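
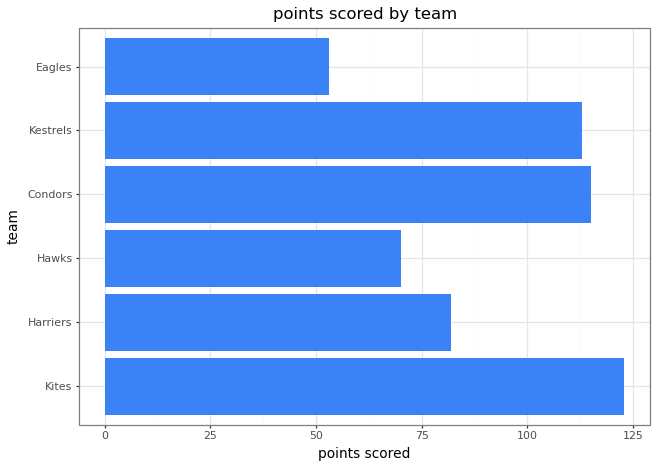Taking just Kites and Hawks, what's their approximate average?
(120 + 80) / 2 ≈ 100.

≈ 100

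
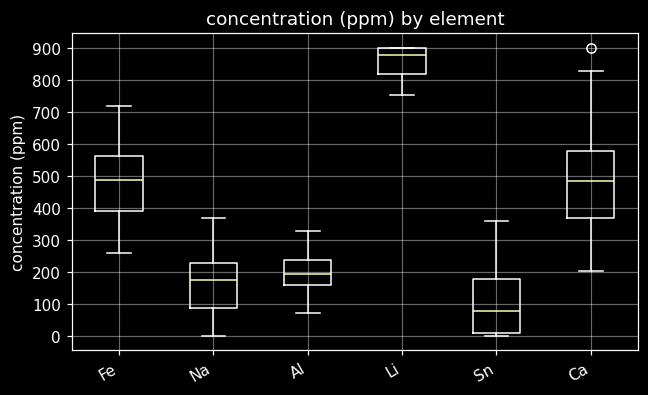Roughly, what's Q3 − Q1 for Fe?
≈ 200

Q3 ≈ 600, Q1 ≈ 400; IQR ≈ 200.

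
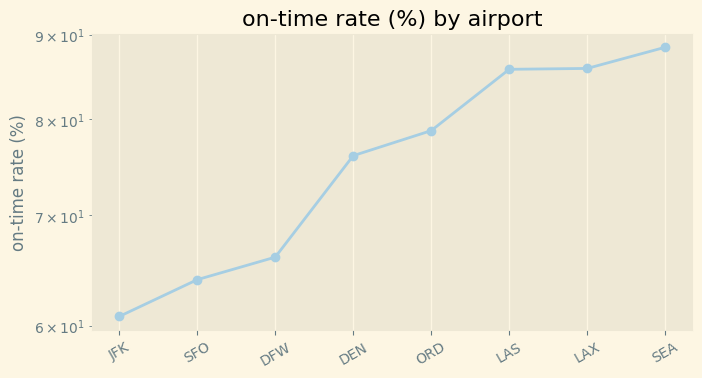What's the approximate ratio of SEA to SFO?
≈ 1.38×

SEA ≈ 90, SFO ≈ 65; 90/65 ≈ 1.38.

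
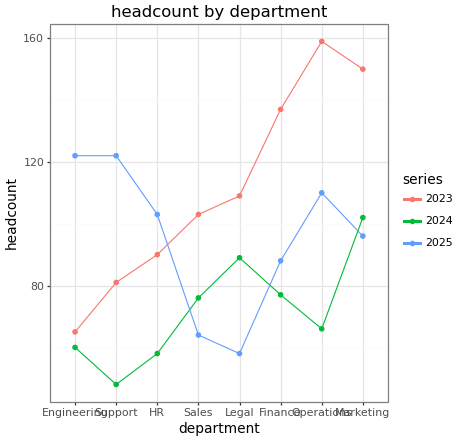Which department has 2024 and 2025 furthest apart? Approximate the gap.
Support: 2024 ≈ 50, 2025 ≈ 120 → gap ≈ 70. Next-largest (Engineering) is only ≈ 60.

Support, ≈ 70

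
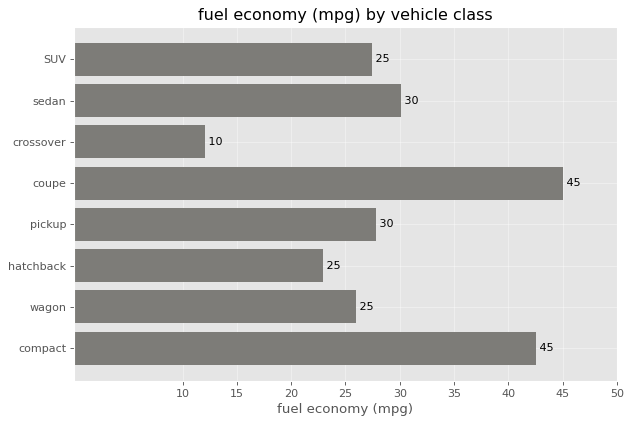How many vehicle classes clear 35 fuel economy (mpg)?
Above 35: coupe, compact.

2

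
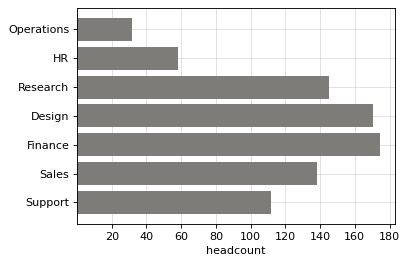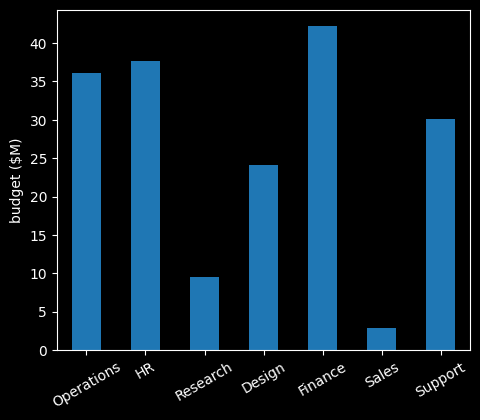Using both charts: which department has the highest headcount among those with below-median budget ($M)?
Design

Chart 2 median budget ($M) ≈ 30; below-median departments: Research, Design, Sales. Among those, Design has the highest headcount (≈ 180).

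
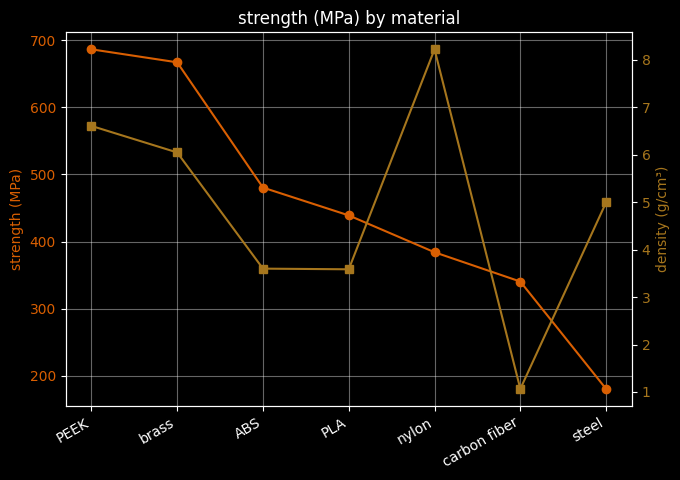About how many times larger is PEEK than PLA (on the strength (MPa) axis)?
≈ 1.56×

PEEK ≈ 700, PLA ≈ 450; 700/450 ≈ 1.56.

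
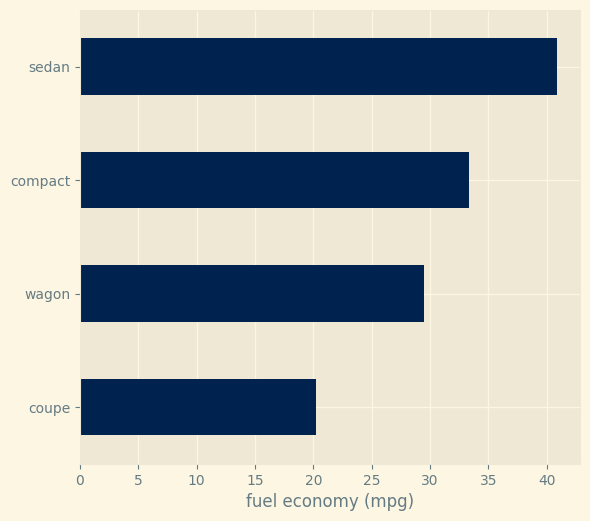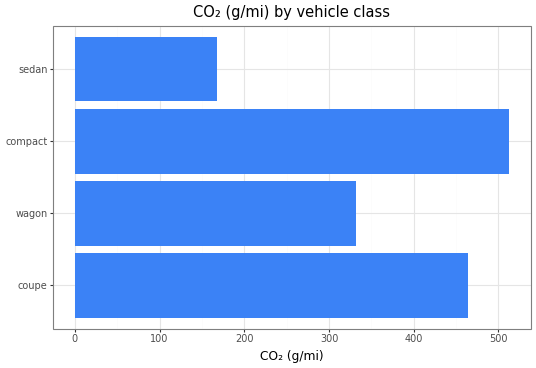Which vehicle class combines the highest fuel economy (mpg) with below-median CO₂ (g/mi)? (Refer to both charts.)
Chart 2 median CO₂ (g/mi) ≈ 400; below-median vehicle classes: wagon, sedan. Among those, sedan has the highest fuel economy (mpg) (≈ 40).

sedan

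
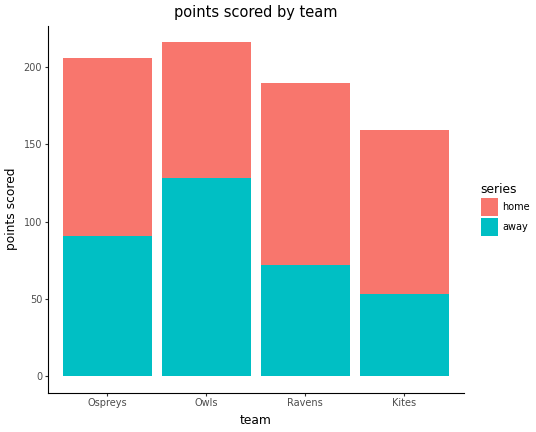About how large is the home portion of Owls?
home top ≈ 220, bottom ≈ 120; segment ≈ 100.

≈ 100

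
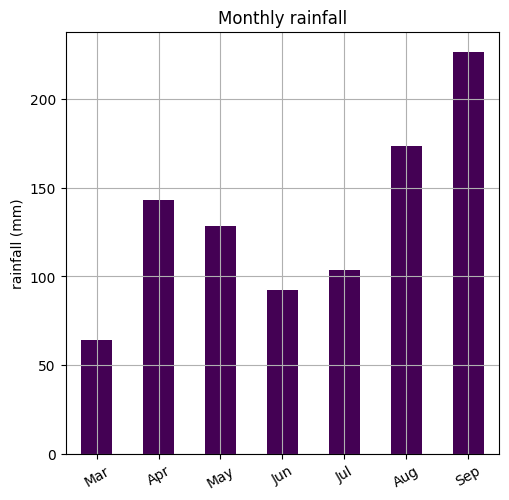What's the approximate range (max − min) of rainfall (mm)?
≈ 160

Max Sep ≈ 220, min Mar ≈ 60; range ≈ 160.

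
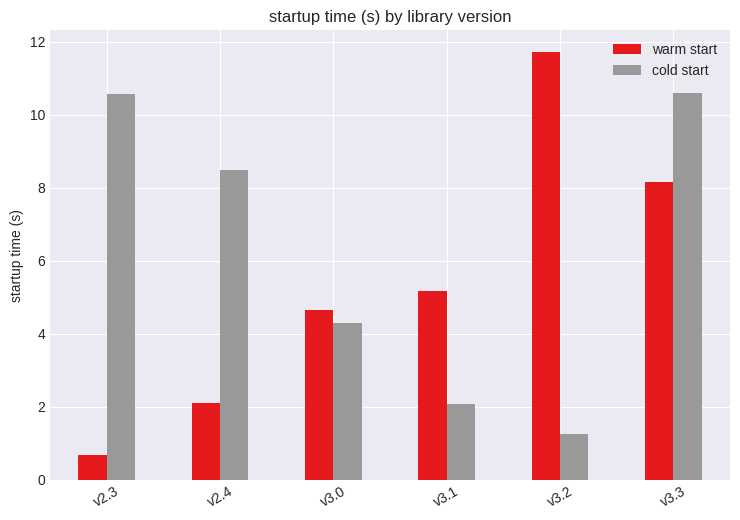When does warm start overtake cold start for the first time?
v2.4: warm start ≈ 2 vs cold start ≈ 9 (not yet); v3.0: warm start ≈ 5 vs cold start ≈ 4 (first crossover).

v3.0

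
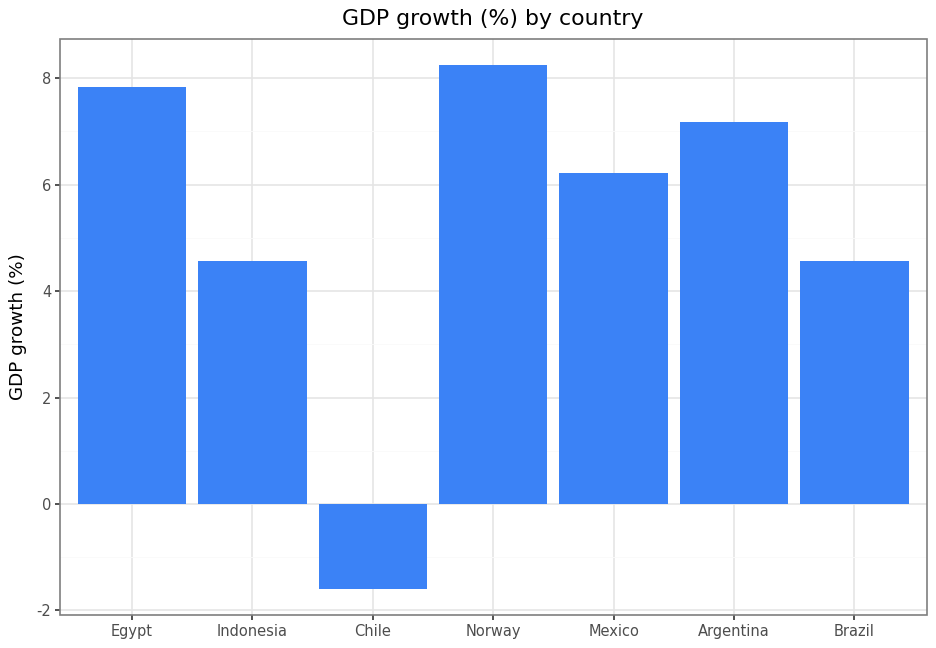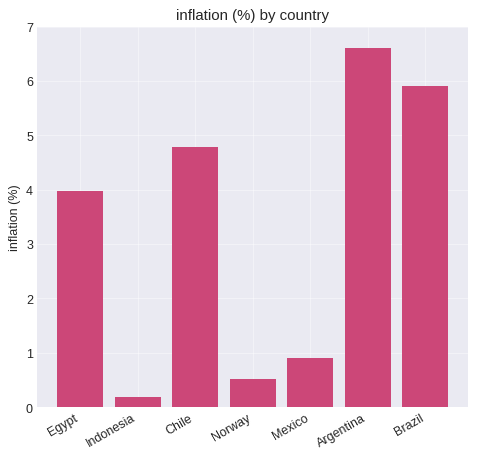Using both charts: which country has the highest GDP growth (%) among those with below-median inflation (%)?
Norway

Chart 2 median inflation (%) ≈ 4; below-median countries: Indonesia, Norway, Mexico. Among those, Norway has the highest GDP growth (%) (≈ 8).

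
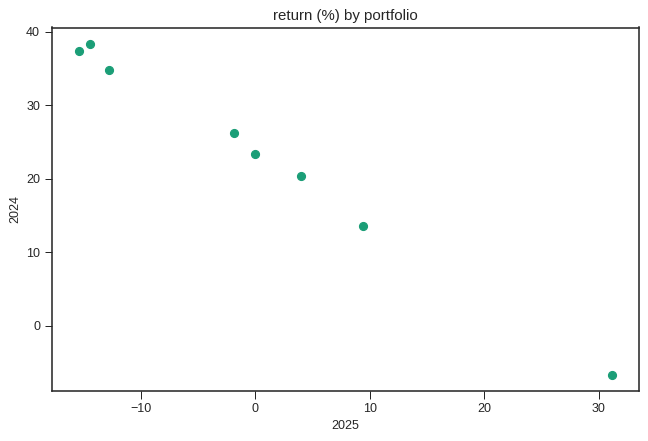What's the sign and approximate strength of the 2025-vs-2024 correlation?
Points are negatively correlated; strong (|r| ≈ 1.0).

negative, strong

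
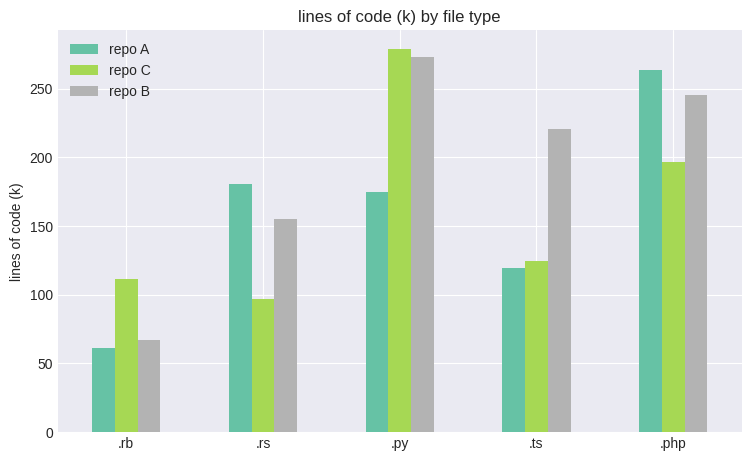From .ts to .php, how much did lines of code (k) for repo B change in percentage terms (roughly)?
.ts ≈ 225, .php ≈ 250; (250 − 225) / 225 ≈ +11.1%.

≈ +11.1%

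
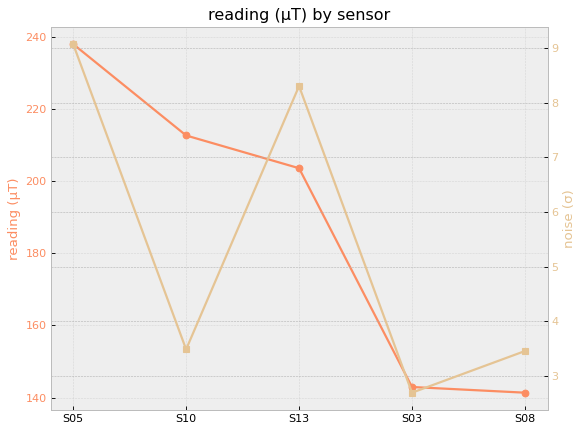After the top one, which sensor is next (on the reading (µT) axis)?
Top 3 (on the reading (µT) axis): S05 ≈ 240, S10 ≈ 210, S13 ≈ 200.

S10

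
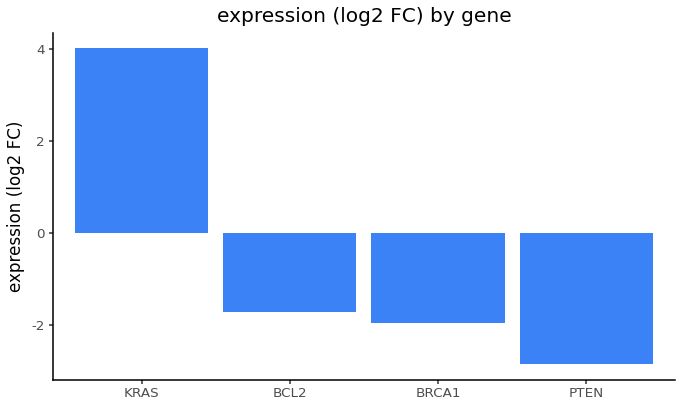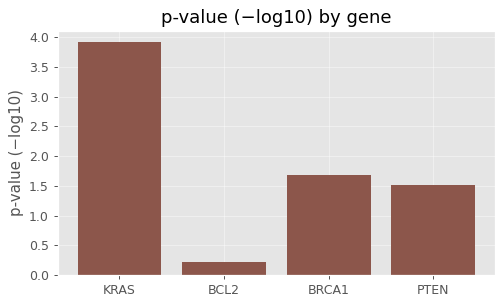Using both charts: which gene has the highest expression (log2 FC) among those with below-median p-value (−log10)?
BCL2

Chart 2 median p-value (−log10) ≈ 1.5; below-median genes: BCL2, PTEN. Among those, BCL2 has the highest expression (log2 FC) (≈ -1.5).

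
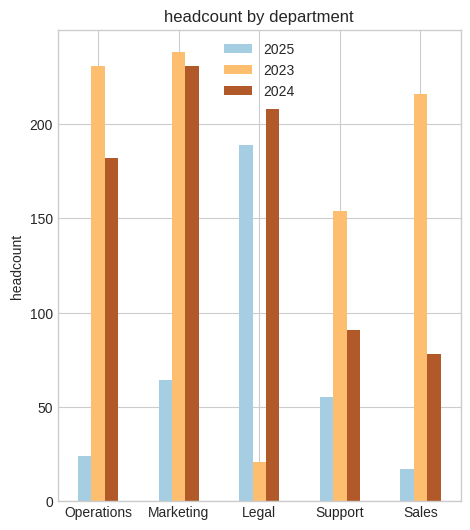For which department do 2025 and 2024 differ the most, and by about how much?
Marketing, ≈ 180

Marketing: 2025 ≈ 60, 2024 ≈ 240 → gap ≈ 180. Next-largest (Operations) is only ≈ 160.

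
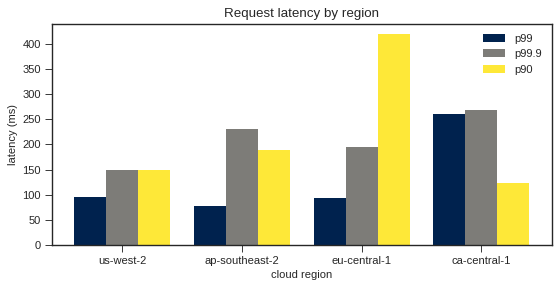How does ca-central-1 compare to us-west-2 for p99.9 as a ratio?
≈ 1.67×

ca-central-1 ≈ 250, us-west-2 ≈ 150; 250/150 ≈ 1.67.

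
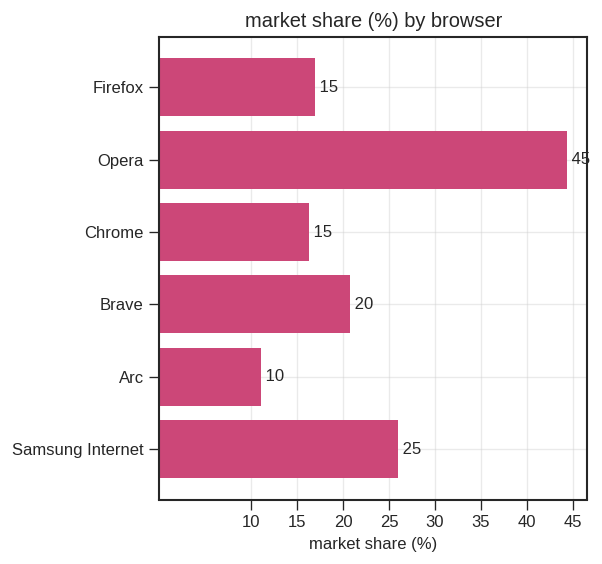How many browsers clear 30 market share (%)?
1

Above 30: Opera.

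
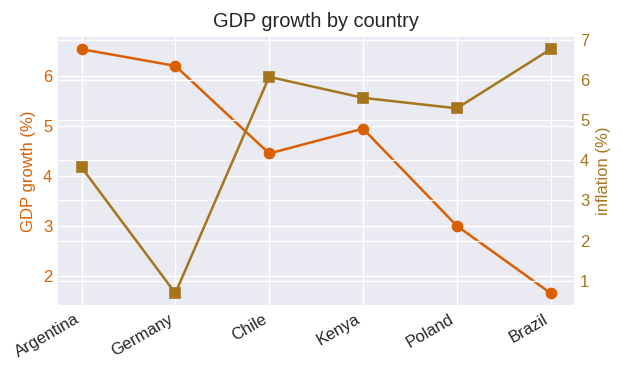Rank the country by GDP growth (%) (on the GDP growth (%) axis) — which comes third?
Kenya

Top 4 (on the GDP growth (%) axis): Argentina ≈ 6.5, Germany ≈ 6.0, Kenya ≈ 5.0, Chile ≈ 4.5.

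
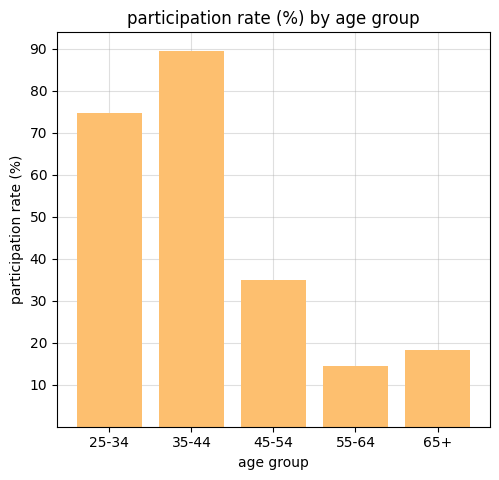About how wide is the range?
≈ 80

Max 35-44 ≈ 90, min 55-64 ≈ 10; range ≈ 80.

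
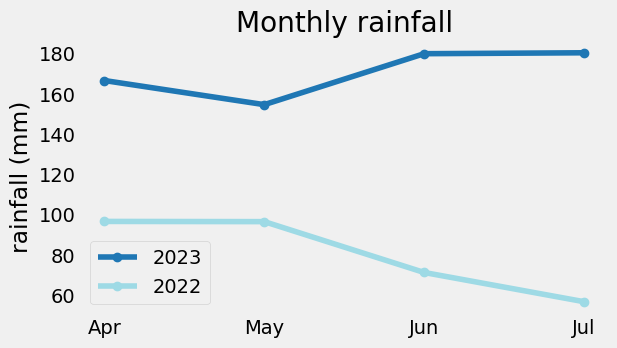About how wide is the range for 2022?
Max Apr ≈ 100, min Jul ≈ 60; range ≈ 40.

≈ 40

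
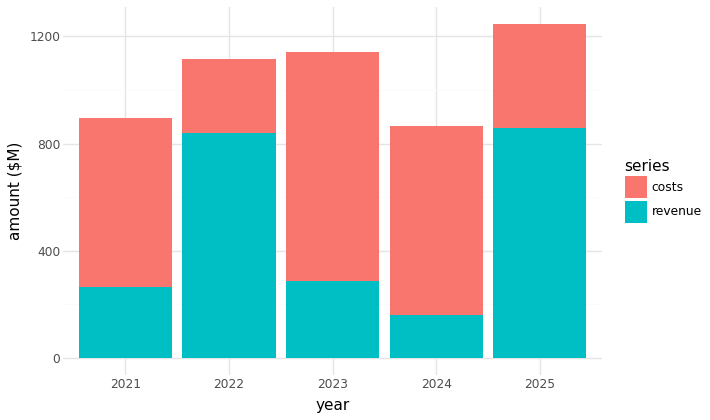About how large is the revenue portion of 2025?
revenue top ≈ 800, bottom ≈ 0; segment ≈ 800.

≈ 800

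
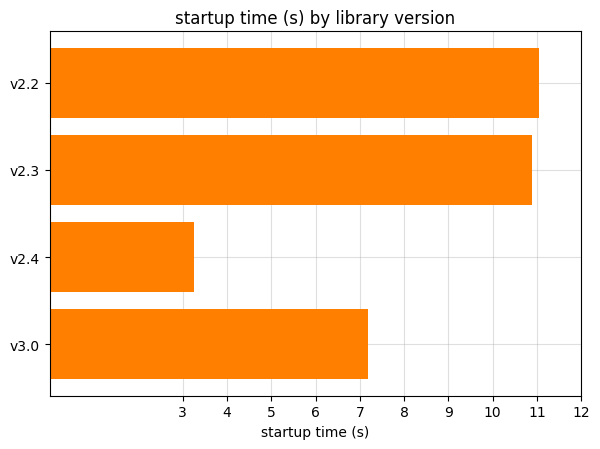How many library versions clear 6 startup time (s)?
3

Above 6: v2.2, v2.3, v3.0.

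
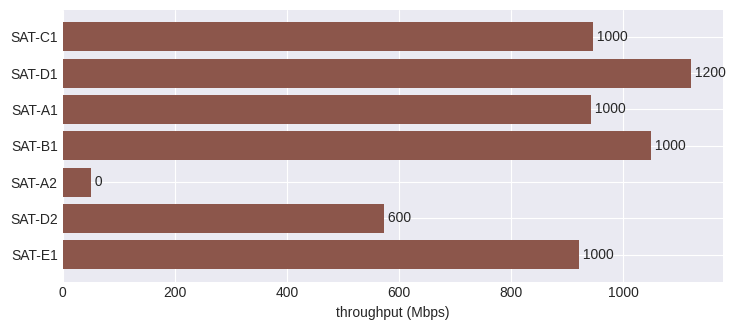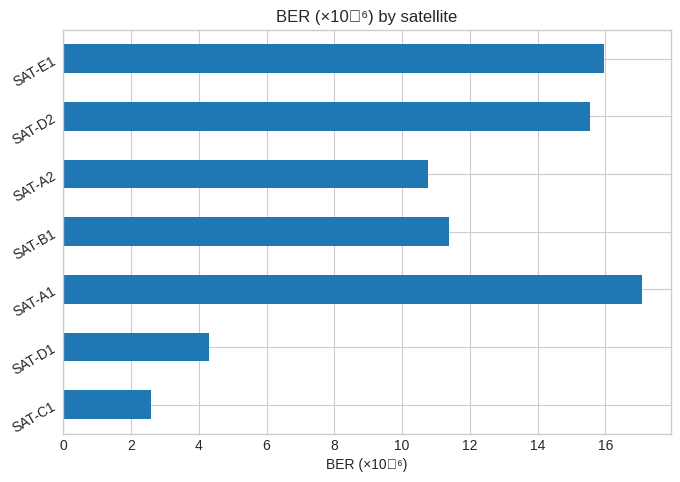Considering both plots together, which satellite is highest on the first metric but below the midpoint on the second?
SAT-D1

Chart 2 median BER (×10⁻⁶) ≈ 12; below-median satellites: SAT-C1, SAT-D1, SAT-A2. Among those, SAT-D1 has the highest throughput (Mbps) (≈ 1200).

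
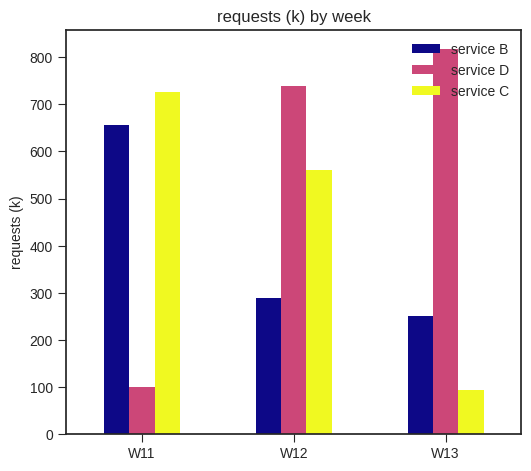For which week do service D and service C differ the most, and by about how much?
W13: service D ≈ 800, service C ≈ 100 → gap ≈ 700. Next-largest (W11) is only ≈ 600.

W13, ≈ 700 k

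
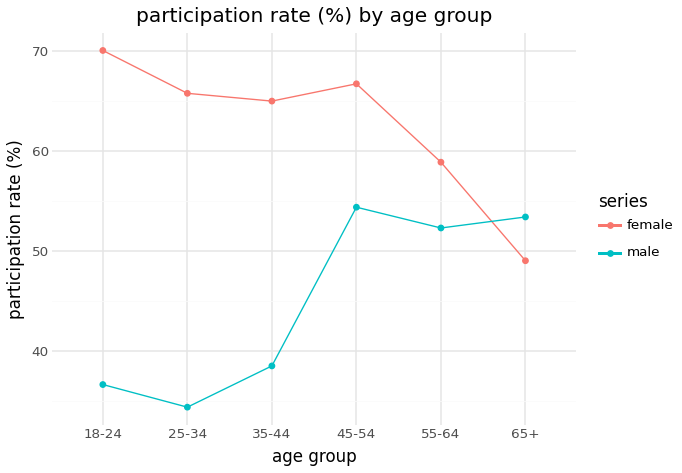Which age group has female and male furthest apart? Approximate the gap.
18-24, ≈ 35 %

18-24: female ≈ 70, male ≈ 35 → gap ≈ 35. Next-largest (25-34) is only ≈ 30.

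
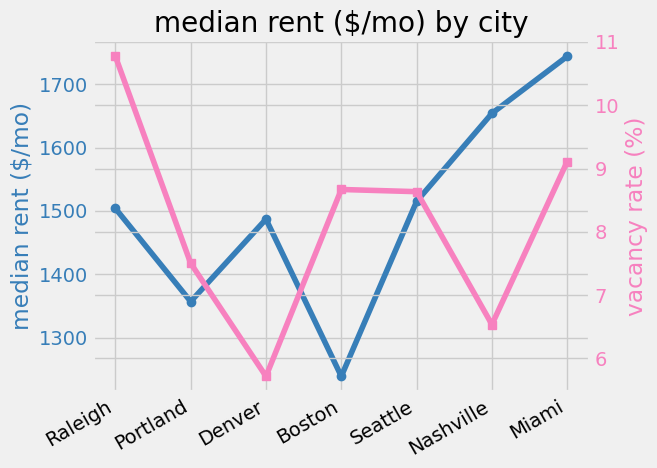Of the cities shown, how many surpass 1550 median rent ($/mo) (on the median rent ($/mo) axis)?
Above 1550: Nashville, Miami.

2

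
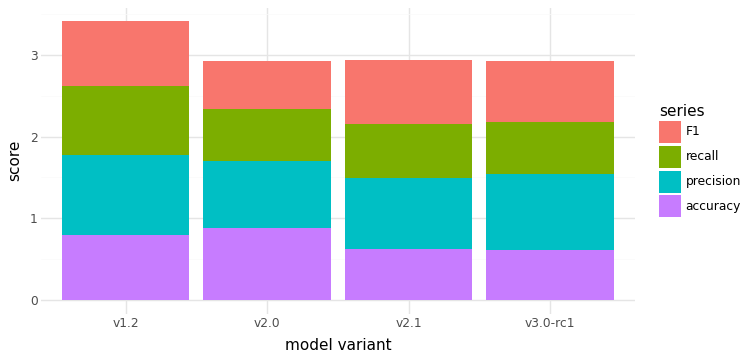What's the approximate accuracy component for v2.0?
accuracy top ≈ 1.0, bottom ≈ 0.0; segment ≈ 1.0.

≈ 1.0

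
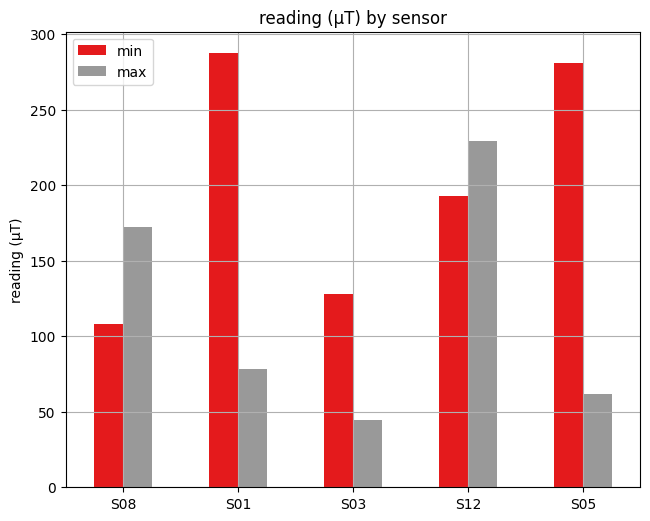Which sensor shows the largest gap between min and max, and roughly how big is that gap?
S05: min ≈ 275, max ≈ 50 → gap ≈ 225. Next-largest (S01) is only ≈ 200.

S05, ≈ 225 µT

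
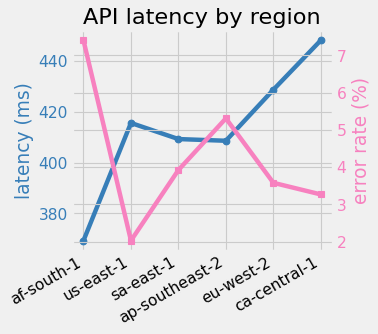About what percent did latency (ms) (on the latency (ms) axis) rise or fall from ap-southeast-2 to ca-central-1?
ap-southeast-2 ≈ 410, ca-central-1 ≈ 450; (450 − 410) / 410 ≈ +9.8%.

≈ +9.8%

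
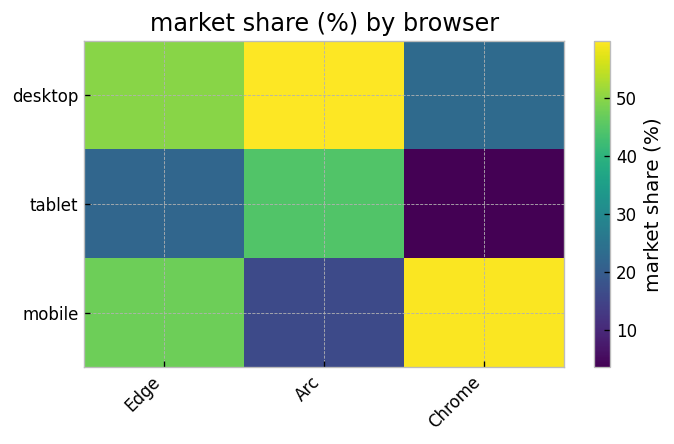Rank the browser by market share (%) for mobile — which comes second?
Edge

Top 3 for mobile: Chrome ≈ 60, Edge ≈ 50, Arc ≈ 15.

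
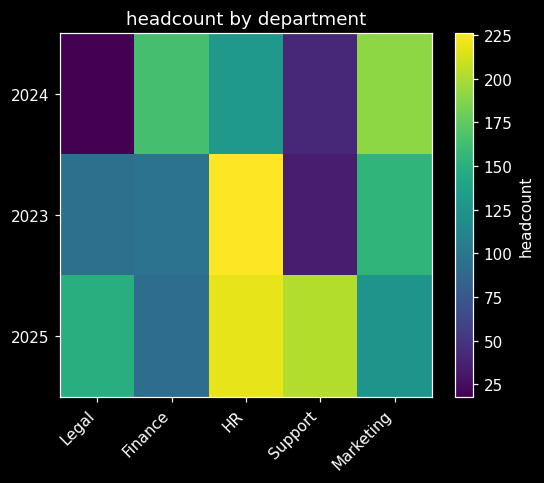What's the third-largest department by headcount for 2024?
Top 4 for 2024: Marketing ≈ 200, Finance ≈ 160, HR ≈ 120, Support ≈ 40.

HR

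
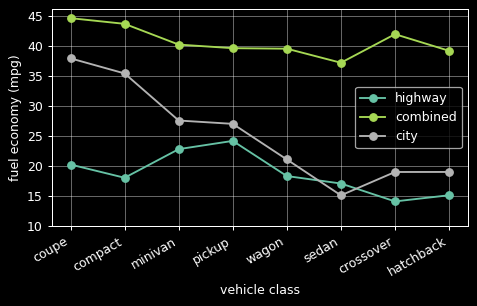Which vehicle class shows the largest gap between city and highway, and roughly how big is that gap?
coupe: city ≈ 40, highway ≈ 20 → gap ≈ 20. Next-largest (compact) is only ≈ 15.

coupe, ≈ 20 mpg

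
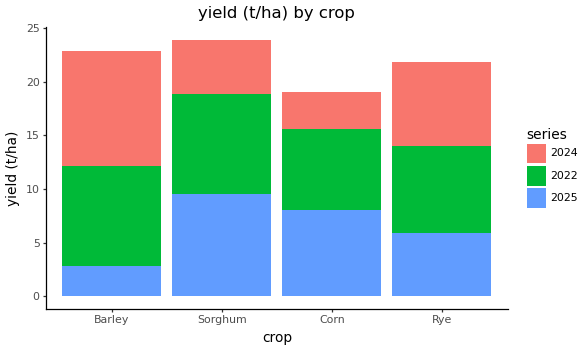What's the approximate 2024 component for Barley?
≈ 10

2024 top ≈ 22, bottom ≈ 12; segment ≈ 10.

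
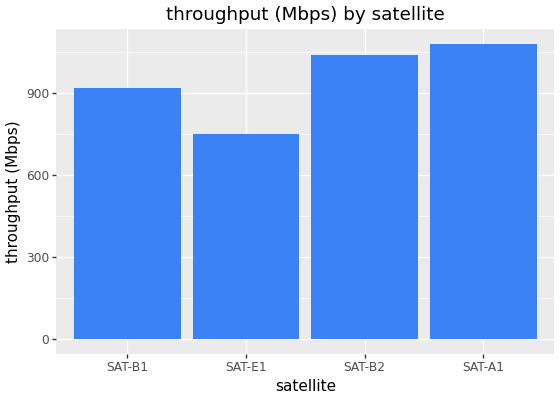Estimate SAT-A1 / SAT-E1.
SAT-A1 ≈ 1100, SAT-E1 ≈ 700; 1100/700 ≈ 1.57.

≈ 1.57×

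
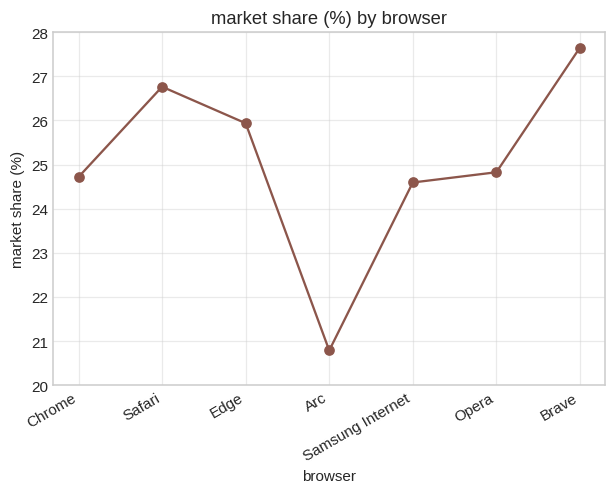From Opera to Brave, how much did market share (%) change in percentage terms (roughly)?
≈ +12%

Opera ≈ 25, Brave ≈ 28; (28 − 25) / 25 ≈ +12%.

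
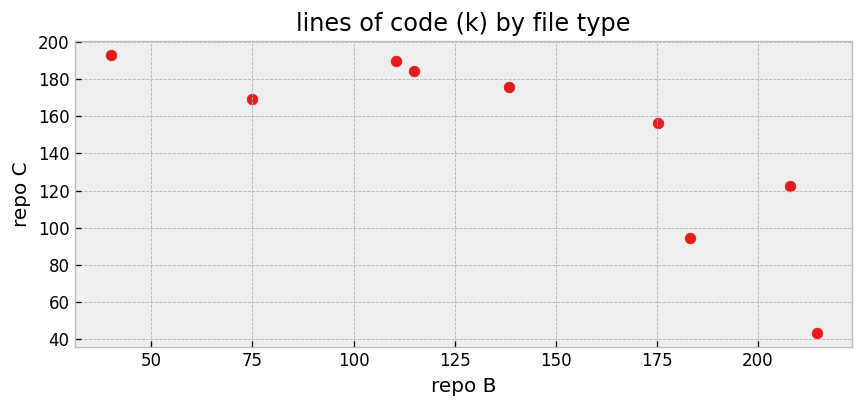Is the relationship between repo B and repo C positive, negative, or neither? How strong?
negative, strong

Points are negatively correlated; strong (|r| ≈ 0.8).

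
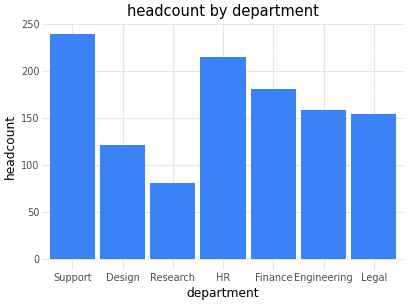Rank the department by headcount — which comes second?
HR

Top 3: Support ≈ 240, HR ≈ 220, Finance ≈ 180.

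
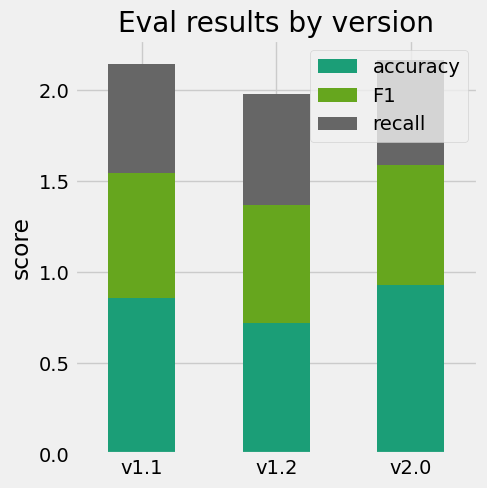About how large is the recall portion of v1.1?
≈ 0.6

recall top ≈ 2.2, bottom ≈ 1.6; segment ≈ 0.6.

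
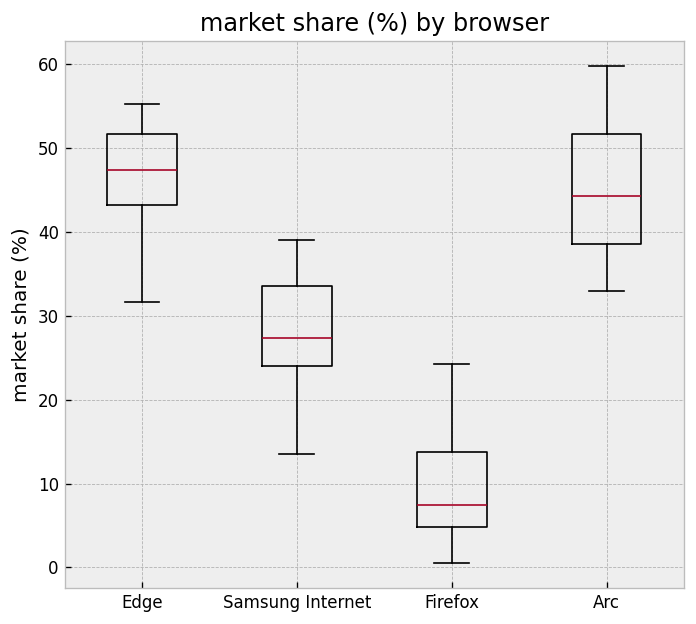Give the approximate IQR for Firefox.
≈ 10

Q3 ≈ 15, Q1 ≈ 5; IQR ≈ 10.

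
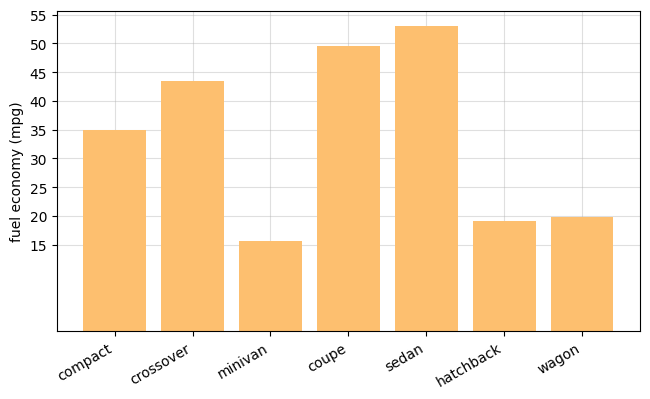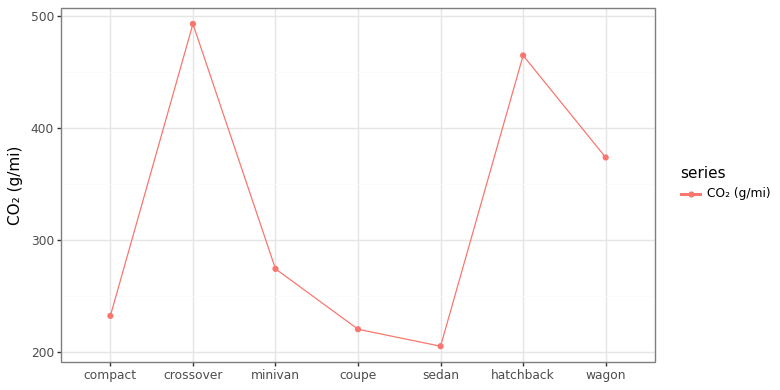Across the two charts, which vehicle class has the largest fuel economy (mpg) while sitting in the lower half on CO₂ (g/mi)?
Chart 2 median CO₂ (g/mi) ≈ 250; below-median vehicle classes: compact, coupe, sedan. Among those, sedan has the highest fuel economy (mpg) (≈ 55).

sedan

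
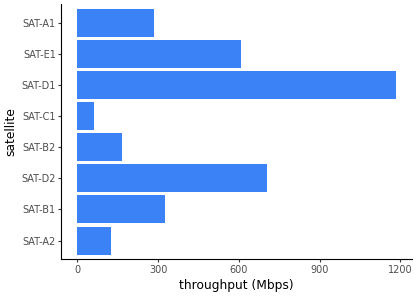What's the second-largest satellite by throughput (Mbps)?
Top 3: SAT-D1 ≈ 1200, SAT-D2 ≈ 700, SAT-E1 ≈ 600.

SAT-D2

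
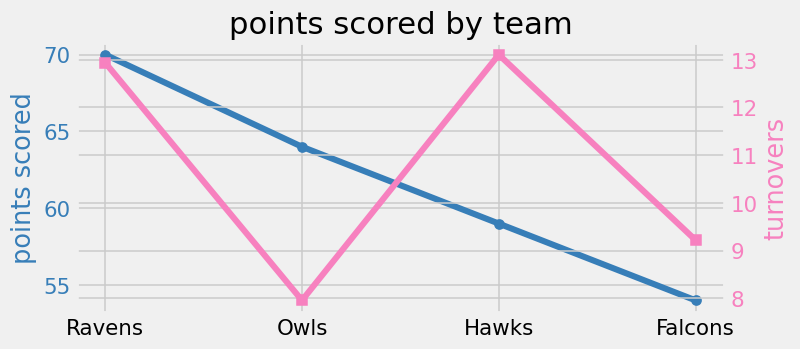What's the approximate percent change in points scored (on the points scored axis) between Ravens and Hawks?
≈ -14.3%

Ravens ≈ 70, Hawks ≈ 60; (60 − 70) / 70 ≈ -14.3%.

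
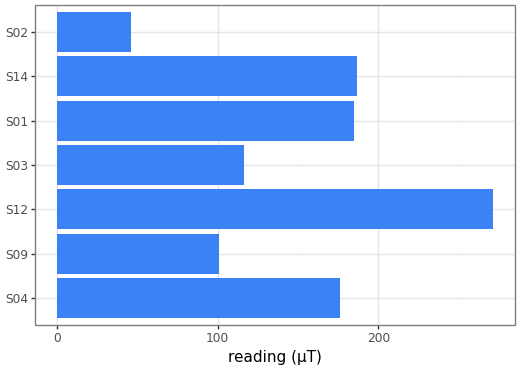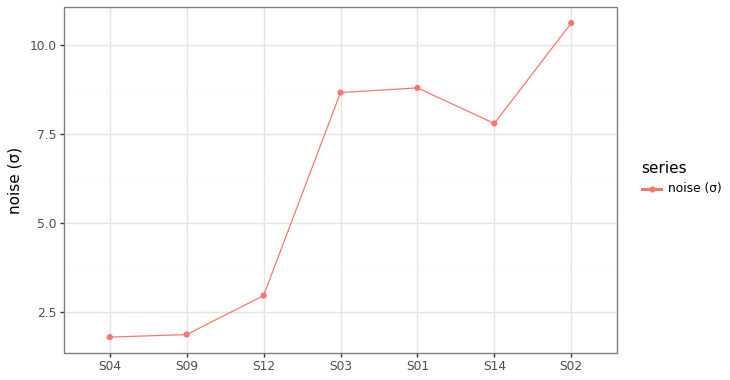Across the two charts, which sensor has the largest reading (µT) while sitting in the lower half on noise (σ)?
S12

Chart 2 median noise (σ) ≈ 8; below-median sensors: S04, S09, S12. Among those, S12 has the highest reading (µT) (≈ 275).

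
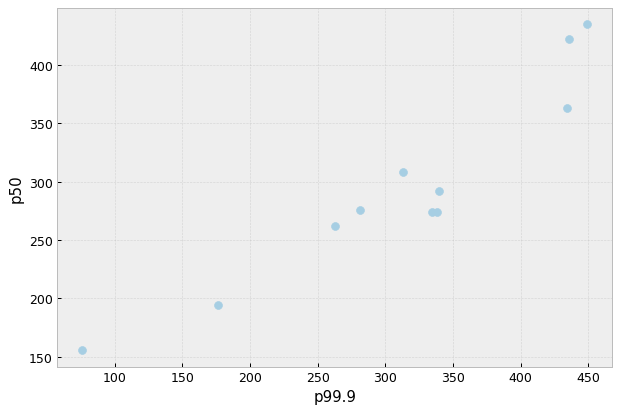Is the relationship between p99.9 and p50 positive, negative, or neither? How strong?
Points are positively correlated; strong (|r| ≈ 0.9).

positive, strong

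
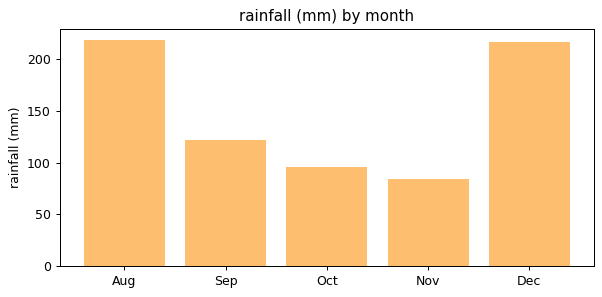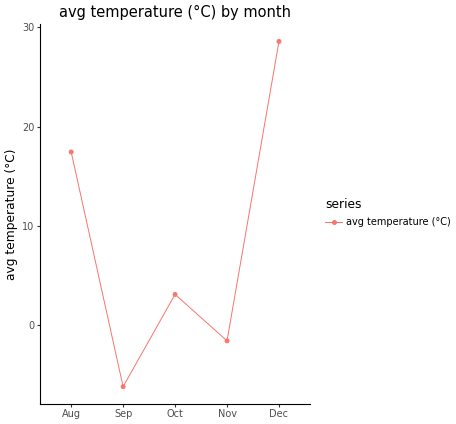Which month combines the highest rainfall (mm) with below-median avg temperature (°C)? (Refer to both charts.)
Chart 2 median avg temperature (°C) ≈ 5; below-median months: Sep, Nov. Among those, Sep has the highest rainfall (mm) (≈ 125).

Sep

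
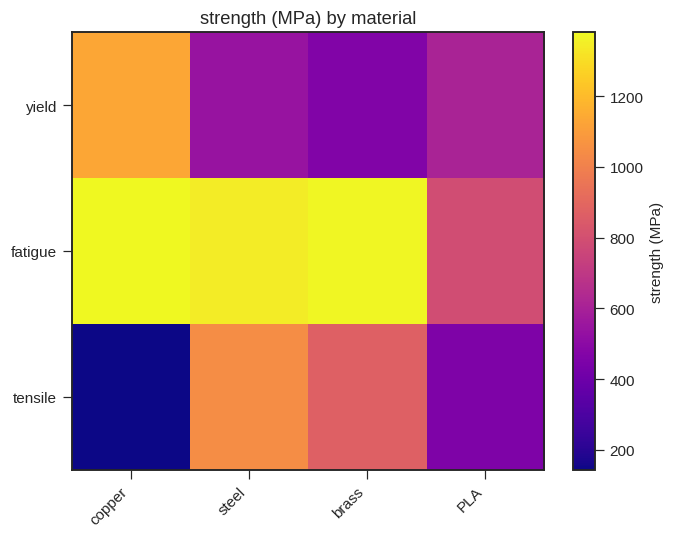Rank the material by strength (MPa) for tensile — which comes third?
Top 4 for tensile: steel ≈ 1000, brass ≈ 800, PLA ≈ 400, copper ≈ 200.

PLA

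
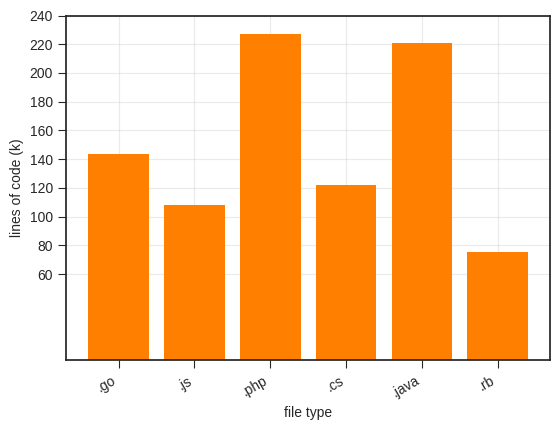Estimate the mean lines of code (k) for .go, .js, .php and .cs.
≈ 145

(140 + 100 + 220 + 120) / 4 ≈ 145.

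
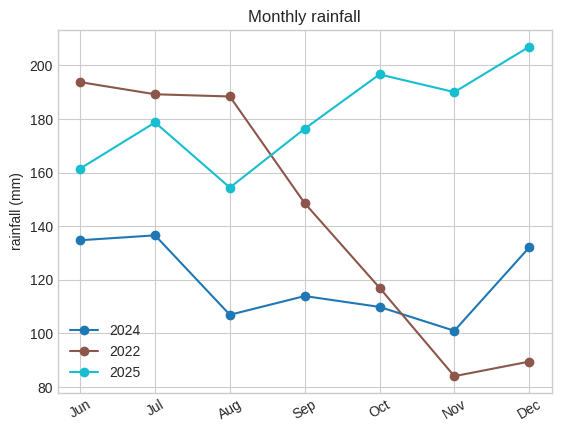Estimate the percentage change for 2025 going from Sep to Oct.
Sep ≈ 180, Oct ≈ 200; (200 − 180) / 180 ≈ +11.1%.

≈ +11.1%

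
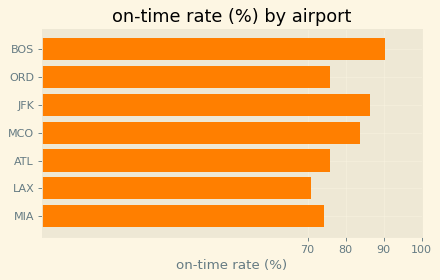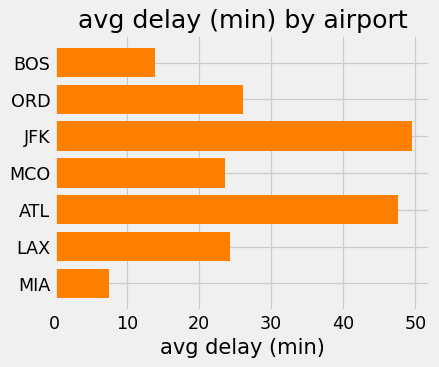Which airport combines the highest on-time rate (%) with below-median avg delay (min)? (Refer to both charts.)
BOS

Chart 2 median avg delay (min) ≈ 25; below-median airports: BOS, MCO, MIA. Among those, BOS has the highest on-time rate (%) (≈ 90).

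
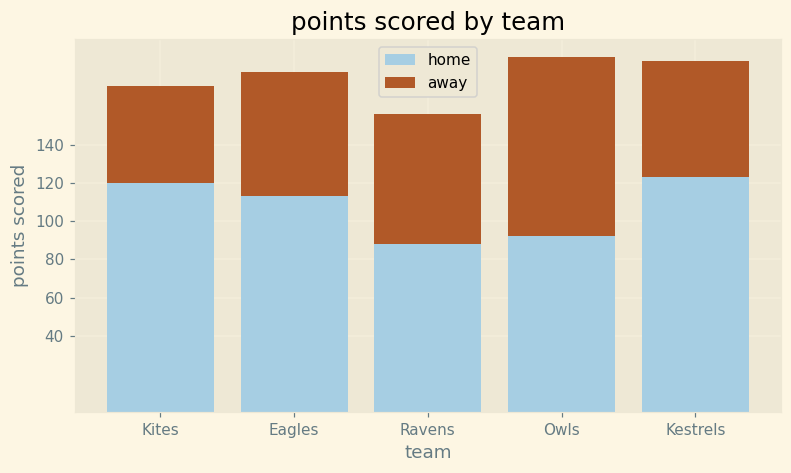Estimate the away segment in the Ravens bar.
≈ 80

away top ≈ 160, bottom ≈ 80; segment ≈ 80.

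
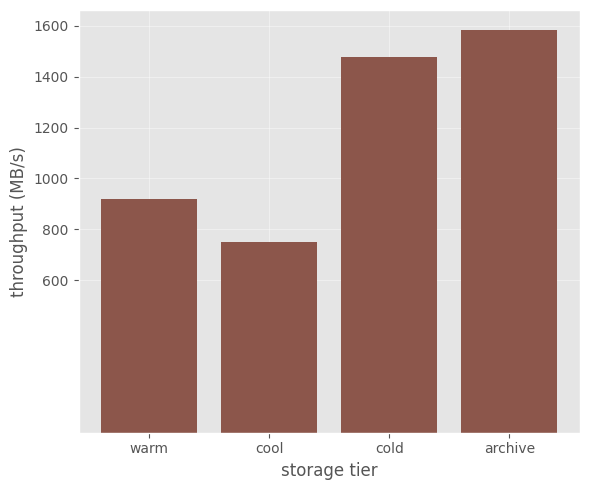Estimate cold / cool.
cold ≈ 1400, cool ≈ 800; 1400/800 ≈ 1.75.

≈ 1.75×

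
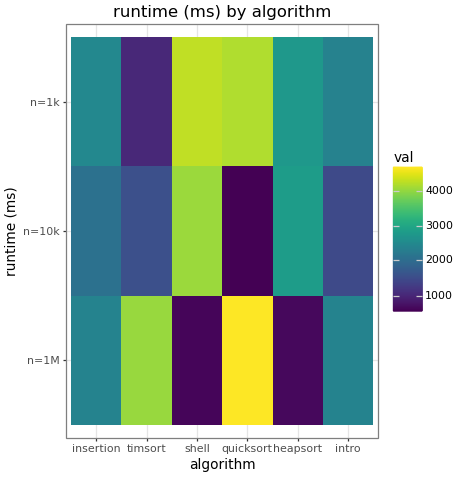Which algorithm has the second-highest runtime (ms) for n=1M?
timsort

Top 3 for n=1M: quicksort ≈ 4500, timsort ≈ 4000, intro ≈ 2500.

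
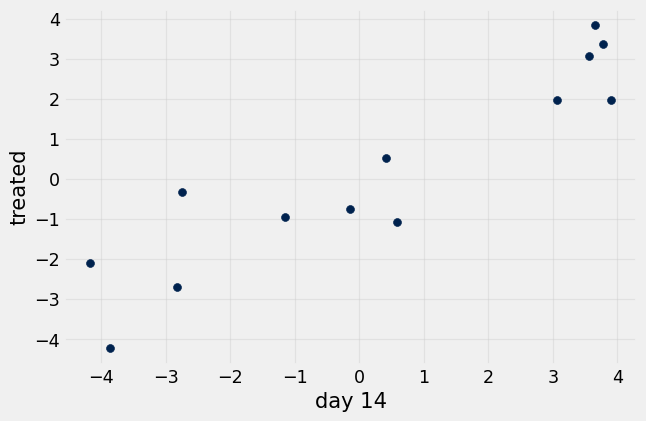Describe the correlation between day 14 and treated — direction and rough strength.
Points are positively correlated; strong (|r| ≈ 0.9).

positive, strong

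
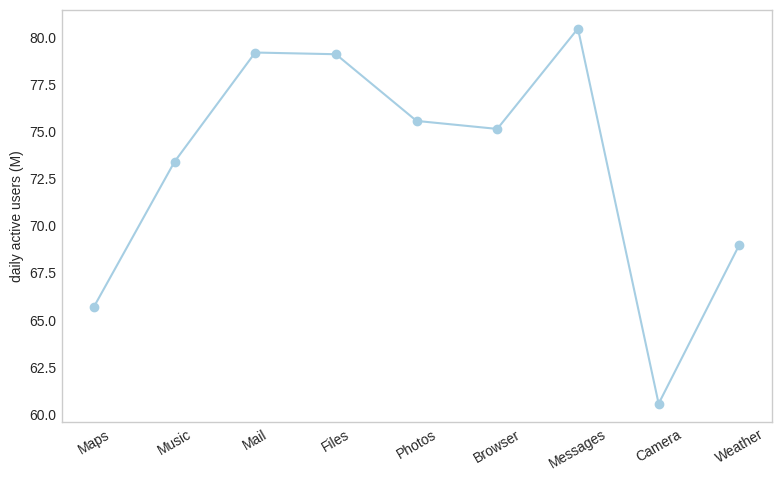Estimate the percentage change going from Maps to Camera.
Maps ≈ 66, Camera ≈ 60; (60 − 66) / 66 ≈ -9.1%.

≈ -9.1%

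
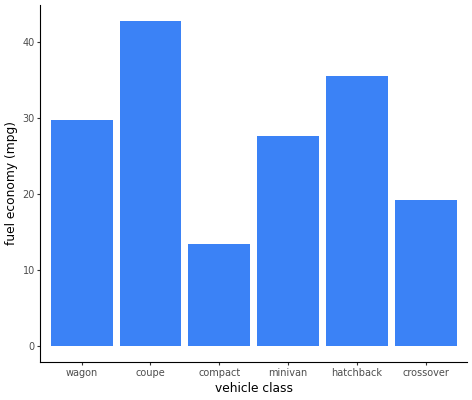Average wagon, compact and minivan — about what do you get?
≈ 25

(30 + 15 + 30) / 3 ≈ 25.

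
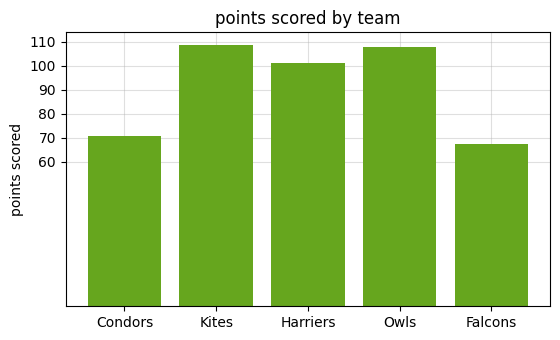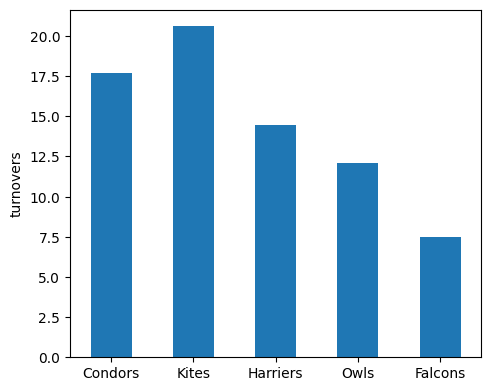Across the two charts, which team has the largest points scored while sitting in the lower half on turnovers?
Chart 2 median turnovers ≈ 14; below-median teams: Owls, Falcons. Among those, Owls has the highest points scored (≈ 110).

Owls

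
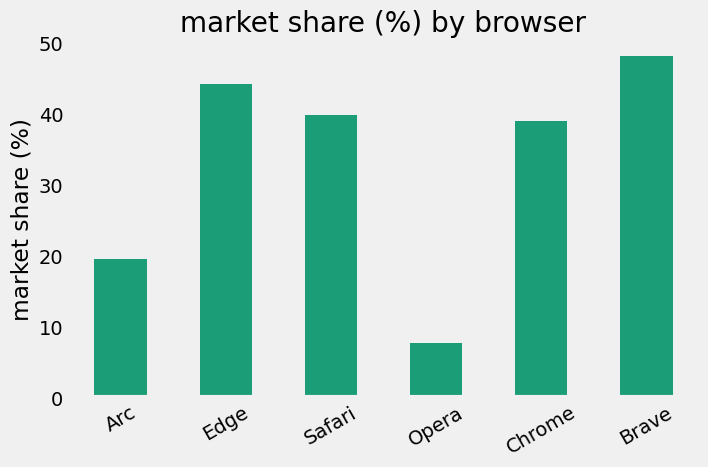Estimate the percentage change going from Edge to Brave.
Edge ≈ 45, Brave ≈ 50; (50 − 45) / 45 ≈ +11.1%.

≈ +11.1%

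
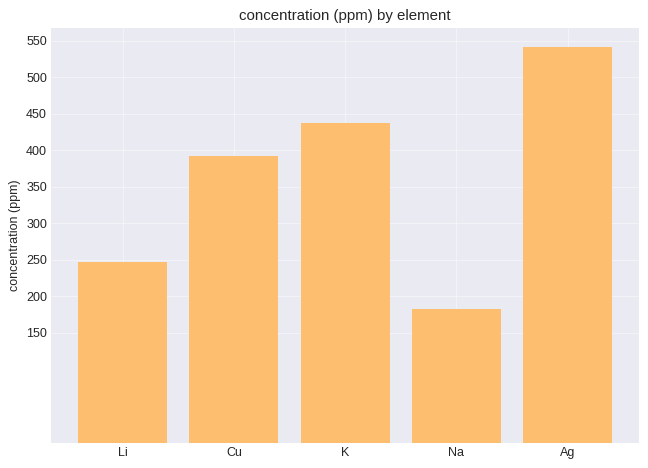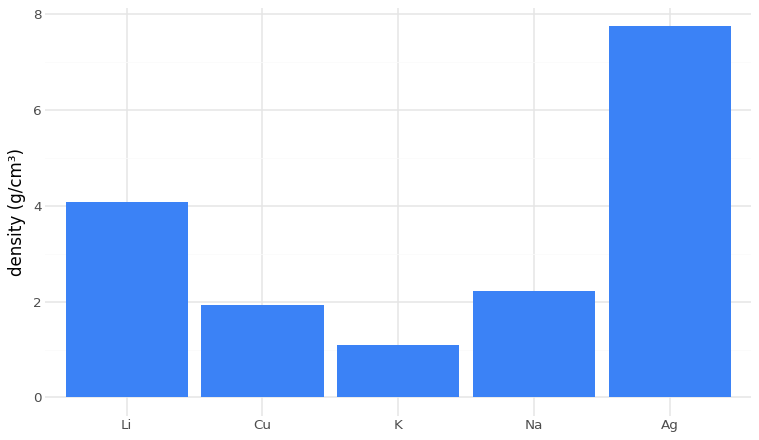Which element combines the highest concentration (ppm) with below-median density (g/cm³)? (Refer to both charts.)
K

Chart 2 median density (g/cm³) ≈ 2; below-median elements: Cu, K. Among those, K has the highest concentration (ppm) (≈ 450).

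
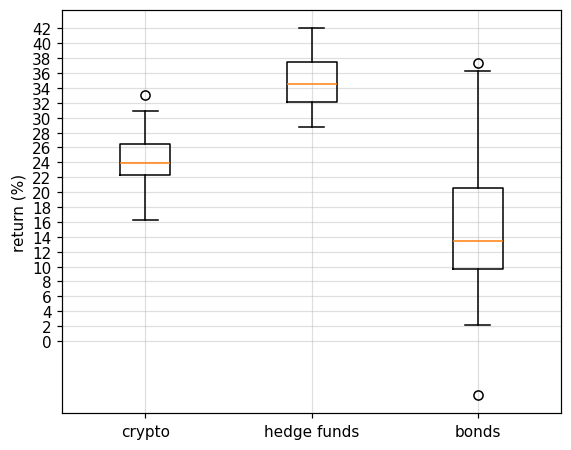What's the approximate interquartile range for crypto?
≈ 4

Q3 ≈ 26, Q1 ≈ 22; IQR ≈ 4.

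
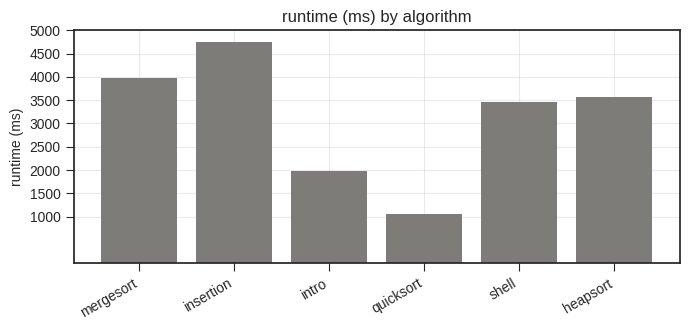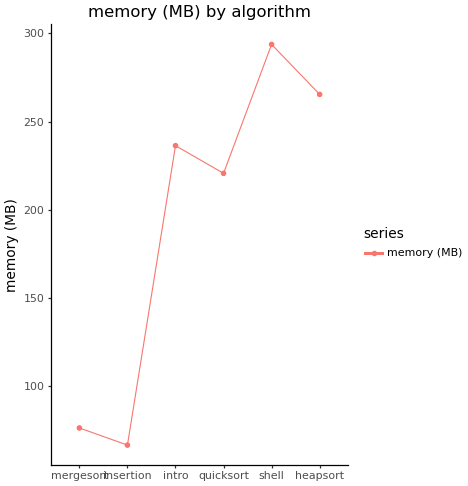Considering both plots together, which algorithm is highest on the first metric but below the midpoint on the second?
Chart 2 median memory (MB) ≈ 250; below-median algorithms: mergesort, insertion, quicksort. Among those, insertion has the highest runtime (ms) (≈ 4500).

insertion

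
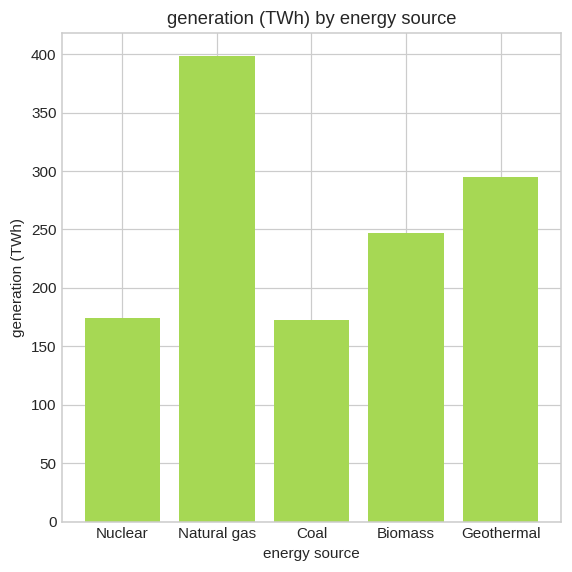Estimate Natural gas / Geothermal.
Natural gas ≈ 400, Geothermal ≈ 300; 400/300 ≈ 1.33.

≈ 1.33×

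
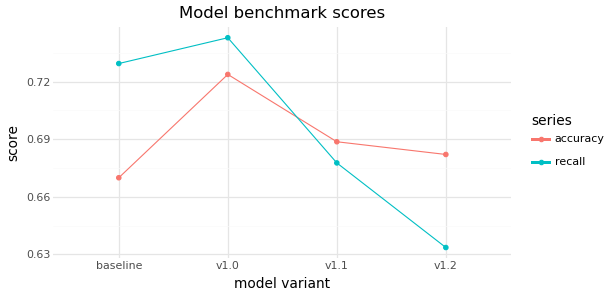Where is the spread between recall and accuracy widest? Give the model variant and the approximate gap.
baseline, ≈ 0.06

baseline: recall ≈ 0.73, accuracy ≈ 0.67 → gap ≈ 0.06. Next-largest (v1.2) is only ≈ 0.05.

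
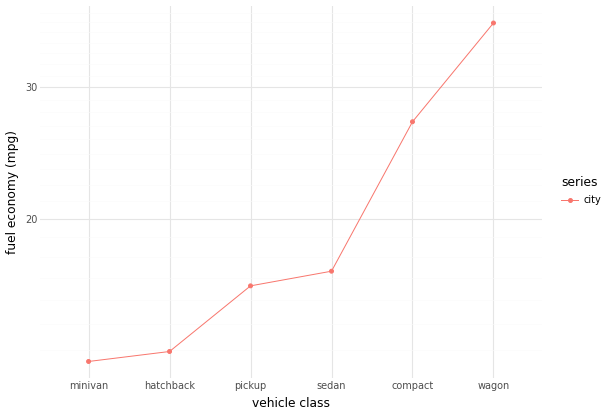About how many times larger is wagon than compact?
≈ 1.38×

wagon ≈ 36, compact ≈ 26; 36/26 ≈ 1.38.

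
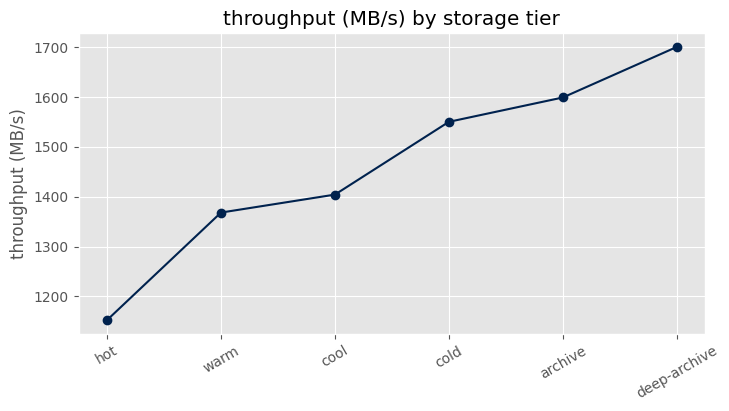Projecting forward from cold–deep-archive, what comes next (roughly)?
≈ 1775

Last three: 1550, 1600, 1700 → slope ≈ 75/step → next ≈ 1775.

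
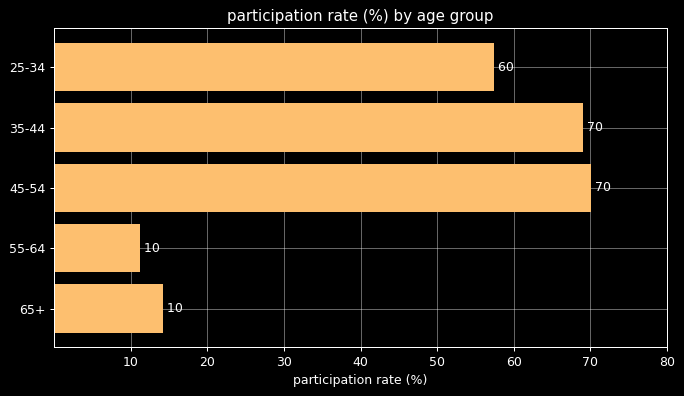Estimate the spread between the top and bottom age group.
≈ 60

Max 45-54 ≈ 70, min 55-64 ≈ 10; range ≈ 60.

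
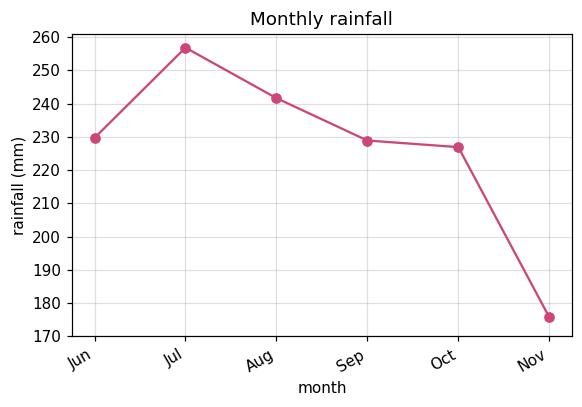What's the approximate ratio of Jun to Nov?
Jun ≈ 230, Nov ≈ 180; 230/180 ≈ 1.28.

≈ 1.28×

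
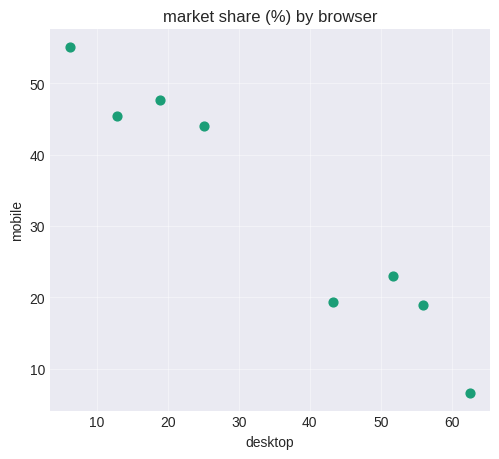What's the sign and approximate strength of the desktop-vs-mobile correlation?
negative, strong

Points are negatively correlated; strong (|r| ≈ 1.0).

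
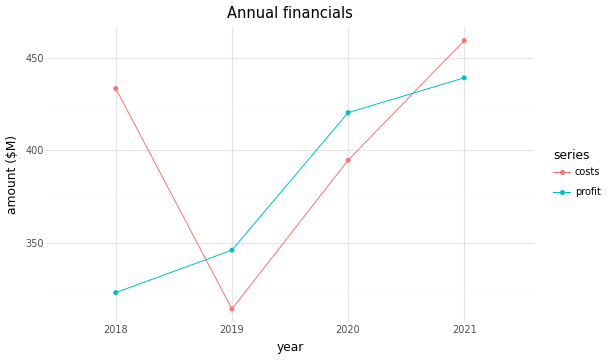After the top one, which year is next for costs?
Top 3 for costs: 2021 ≈ 460, 2018 ≈ 440, 2020 ≈ 400.

2018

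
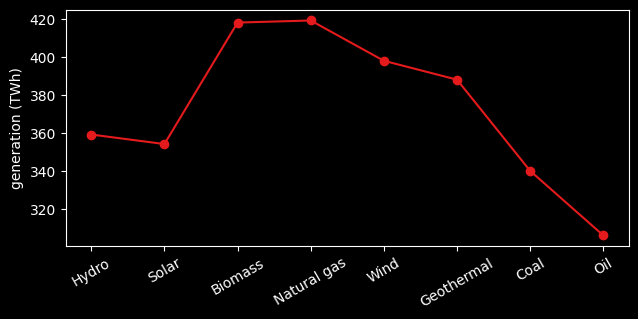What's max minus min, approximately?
Max Natural gas ≈ 420, min Oil ≈ 310; range ≈ 110.

≈ 110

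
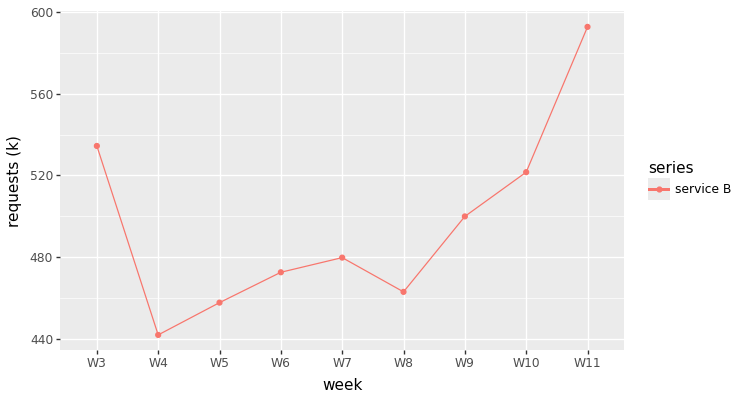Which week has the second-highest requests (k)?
W3

Top 3: W11 ≈ 600, W3 ≈ 540, W10 ≈ 520.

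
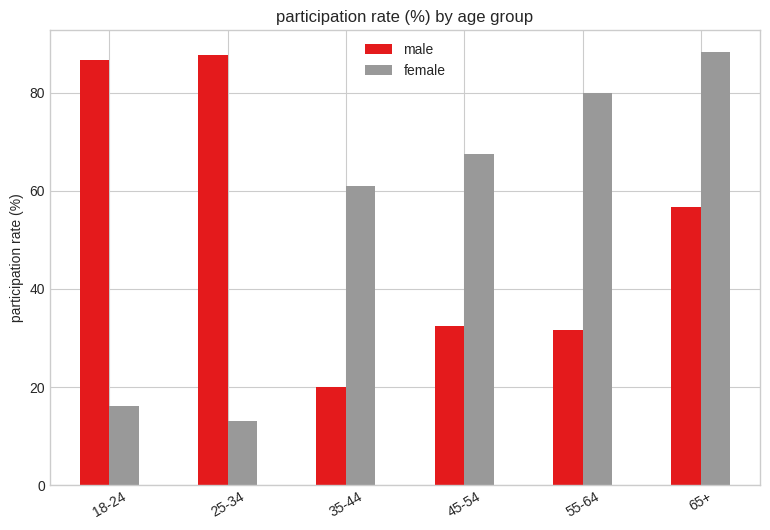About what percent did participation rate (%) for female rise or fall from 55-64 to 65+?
55-64 ≈ 80, 65+ ≈ 90; (90 − 80) / 80 ≈ +12.5%.

≈ +12.5%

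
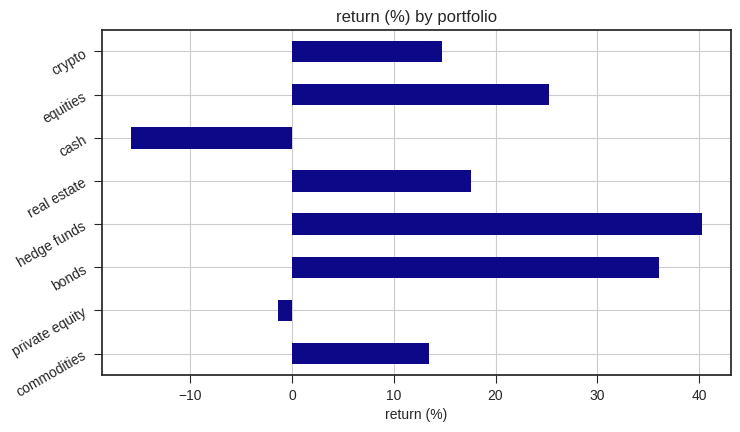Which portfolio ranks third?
equities

Top 4: hedge funds ≈ 40, bonds ≈ 35, equities ≈ 25, real estate ≈ 20.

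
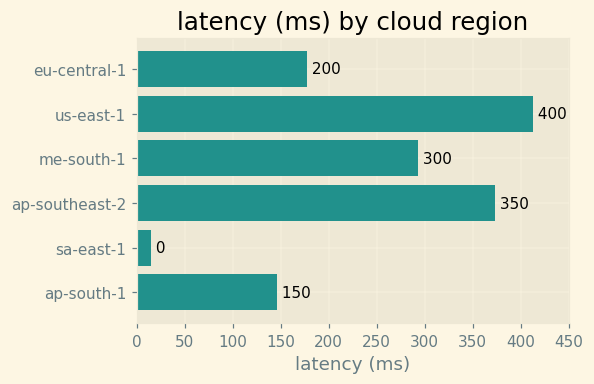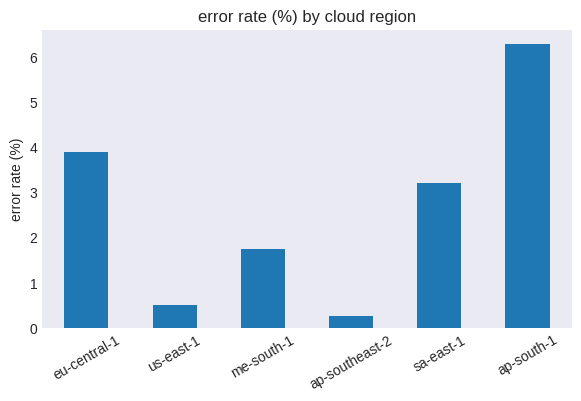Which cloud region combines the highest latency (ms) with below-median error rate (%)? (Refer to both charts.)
Chart 2 median error rate (%) ≈ 2; below-median cloud regions: us-east-1, me-south-1, ap-southeast-2. Among those, us-east-1 has the highest latency (ms) (≈ 400).

us-east-1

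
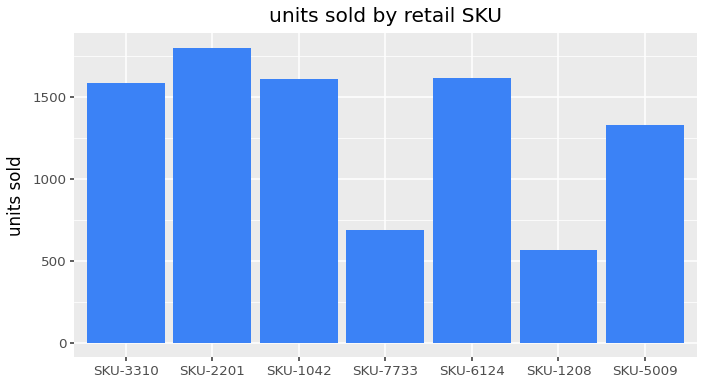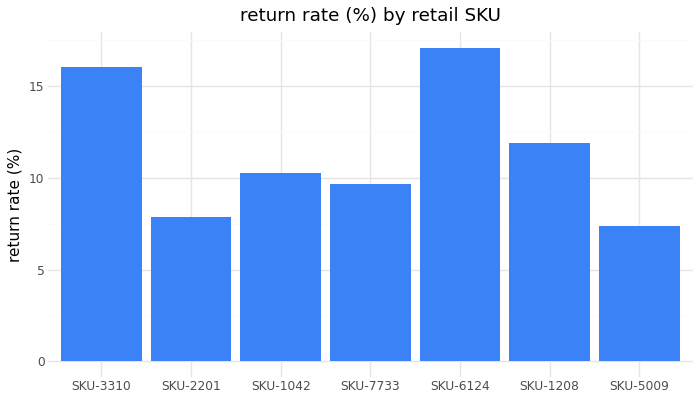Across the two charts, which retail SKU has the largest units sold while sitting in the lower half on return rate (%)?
SKU-2201

Chart 2 median return rate (%) ≈ 10; below-median retail SKUs: SKU-2201, SKU-7733, SKU-5009. Among those, SKU-2201 has the highest units sold (≈ 1800).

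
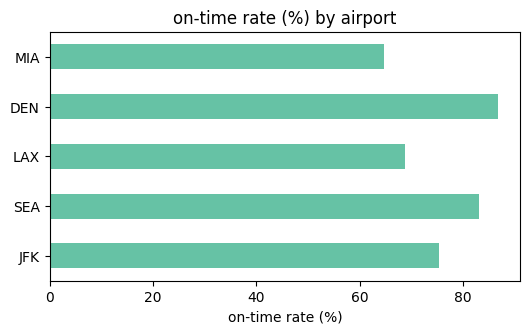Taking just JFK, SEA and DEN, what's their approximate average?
(80 + 80 + 90) / 3 ≈ 83.

≈ 83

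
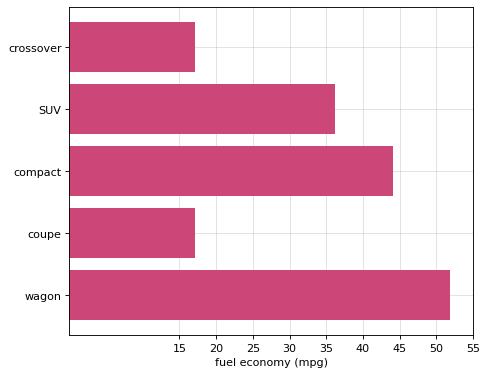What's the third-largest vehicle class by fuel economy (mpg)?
Top 4: wagon ≈ 50, compact ≈ 45, SUV ≈ 35, coupe ≈ 15.

SUV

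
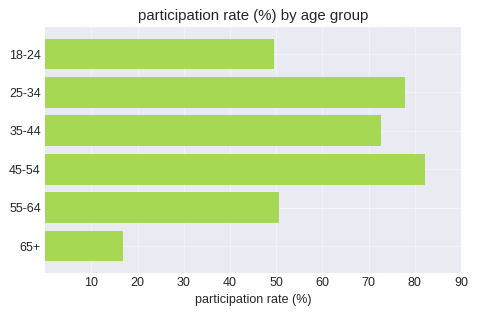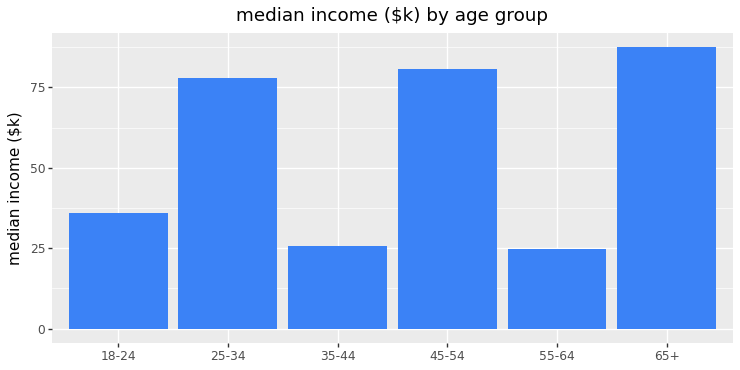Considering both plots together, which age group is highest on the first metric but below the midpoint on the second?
Chart 2 median median income ($k) ≈ 60; below-median age groups: 18-24, 35-44, 55-64. Among those, 35-44 has the highest participation rate (%) (≈ 70).

35-44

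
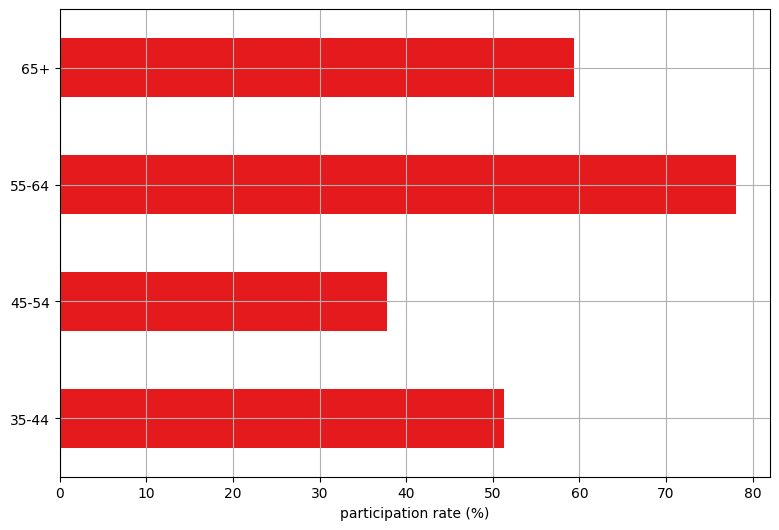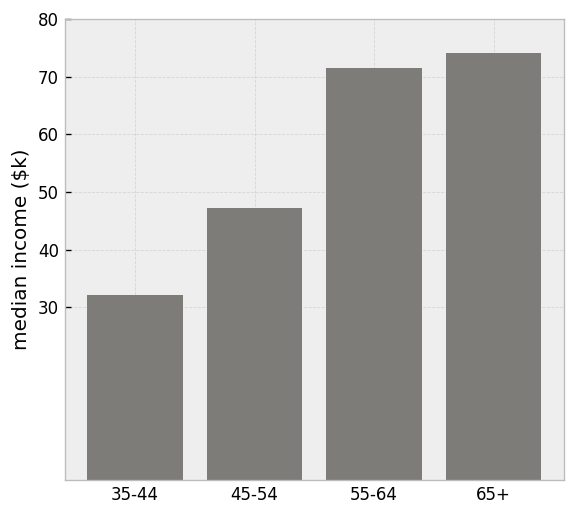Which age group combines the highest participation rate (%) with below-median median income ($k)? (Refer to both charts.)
35-44

Chart 2 median median income ($k) ≈ 60; below-median age groups: 35-44, 45-54. Among those, 35-44 has the highest participation rate (%) (≈ 50).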